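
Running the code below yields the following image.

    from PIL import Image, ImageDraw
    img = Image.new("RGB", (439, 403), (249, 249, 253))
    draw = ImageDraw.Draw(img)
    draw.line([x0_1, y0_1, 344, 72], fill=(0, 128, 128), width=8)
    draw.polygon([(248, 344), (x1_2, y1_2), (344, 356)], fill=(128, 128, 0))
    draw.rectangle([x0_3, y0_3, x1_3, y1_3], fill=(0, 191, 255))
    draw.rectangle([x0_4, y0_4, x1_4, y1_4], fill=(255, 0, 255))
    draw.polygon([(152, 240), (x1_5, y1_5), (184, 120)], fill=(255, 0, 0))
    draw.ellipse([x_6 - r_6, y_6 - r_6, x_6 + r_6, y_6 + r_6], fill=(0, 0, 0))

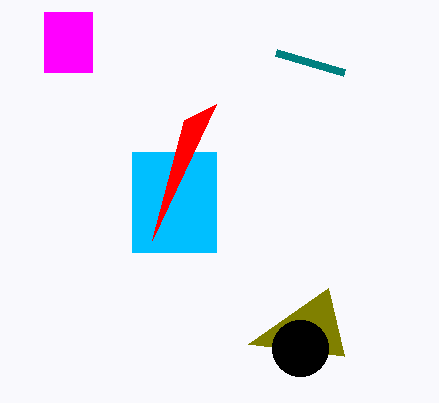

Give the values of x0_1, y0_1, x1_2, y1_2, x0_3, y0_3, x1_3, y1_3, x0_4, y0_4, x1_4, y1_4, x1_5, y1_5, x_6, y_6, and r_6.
x0_1 = 276
y0_1 = 52
x1_2 = 328
y1_2 = 288
x0_3 = 132
y0_3 = 152
x1_3 = 216
y1_3 = 252
x0_4 = 44
y0_4 = 12
x1_4 = 92
y1_4 = 72
x1_5 = 216
y1_5 = 104
x_6 = 300
y_6 = 348
r_6 = 28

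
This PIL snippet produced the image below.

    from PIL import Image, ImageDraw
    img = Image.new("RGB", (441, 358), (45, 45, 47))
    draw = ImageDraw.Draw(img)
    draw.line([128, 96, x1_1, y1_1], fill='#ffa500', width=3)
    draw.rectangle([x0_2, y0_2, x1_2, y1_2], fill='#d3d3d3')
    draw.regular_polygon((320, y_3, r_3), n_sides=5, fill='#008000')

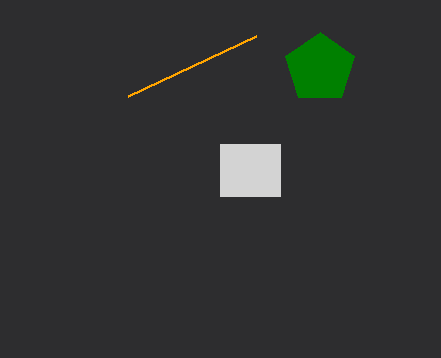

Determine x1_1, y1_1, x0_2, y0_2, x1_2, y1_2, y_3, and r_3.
x1_1 = 256
y1_1 = 36
x0_2 = 220
y0_2 = 144
x1_2 = 280
y1_2 = 196
y_3 = 68
r_3 = 36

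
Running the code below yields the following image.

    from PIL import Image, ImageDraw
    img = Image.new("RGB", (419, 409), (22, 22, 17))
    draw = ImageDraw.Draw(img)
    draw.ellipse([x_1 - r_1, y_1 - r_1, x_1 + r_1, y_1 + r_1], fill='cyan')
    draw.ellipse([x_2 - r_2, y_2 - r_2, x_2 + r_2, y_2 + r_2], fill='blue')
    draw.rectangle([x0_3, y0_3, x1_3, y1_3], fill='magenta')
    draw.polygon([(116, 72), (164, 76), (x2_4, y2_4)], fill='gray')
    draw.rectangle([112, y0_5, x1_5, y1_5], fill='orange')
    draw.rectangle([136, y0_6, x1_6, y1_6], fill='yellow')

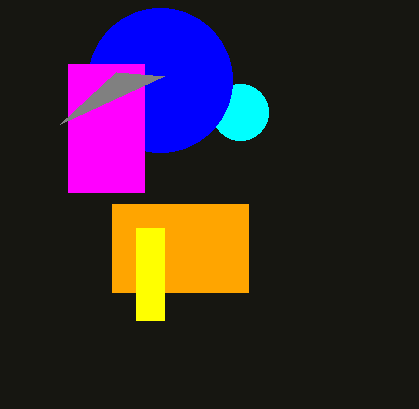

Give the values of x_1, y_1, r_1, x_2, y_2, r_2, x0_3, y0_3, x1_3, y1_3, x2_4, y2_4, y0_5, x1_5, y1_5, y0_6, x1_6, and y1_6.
x_1 = 240; y_1 = 112; r_1 = 28; x_2 = 160; y_2 = 80; r_2 = 72; x0_3 = 68; y0_3 = 64; x1_3 = 144; y1_3 = 192; x2_4 = 60; y2_4 = 124; y0_5 = 204; x1_5 = 248; y1_5 = 292; y0_6 = 228; x1_6 = 164; y1_6 = 320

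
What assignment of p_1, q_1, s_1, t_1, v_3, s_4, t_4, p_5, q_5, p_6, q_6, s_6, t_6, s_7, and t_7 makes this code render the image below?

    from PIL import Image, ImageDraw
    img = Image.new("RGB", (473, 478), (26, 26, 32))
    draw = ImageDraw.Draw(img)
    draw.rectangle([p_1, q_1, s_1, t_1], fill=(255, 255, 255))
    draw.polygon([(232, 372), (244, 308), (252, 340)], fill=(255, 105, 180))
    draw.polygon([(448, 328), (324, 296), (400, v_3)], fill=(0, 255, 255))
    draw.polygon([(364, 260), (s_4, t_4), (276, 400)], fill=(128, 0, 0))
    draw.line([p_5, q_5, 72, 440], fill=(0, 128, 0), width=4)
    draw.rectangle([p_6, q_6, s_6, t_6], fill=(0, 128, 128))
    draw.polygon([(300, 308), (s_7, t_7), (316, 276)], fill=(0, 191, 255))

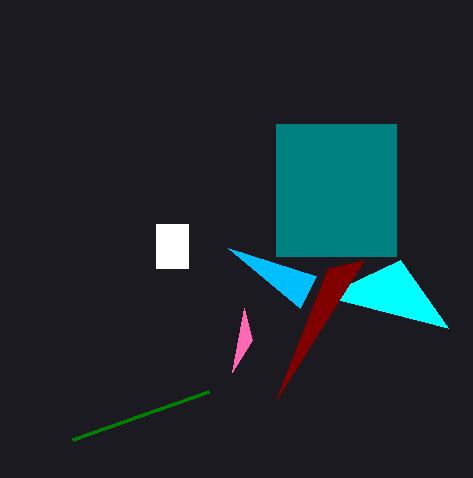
p_1 = 156; q_1 = 224; s_1 = 188; t_1 = 268; v_3 = 260; s_4 = 328; t_4 = 268; p_5 = 208; q_5 = 392; p_6 = 276; q_6 = 124; s_6 = 396; t_6 = 256; s_7 = 228; t_7 = 248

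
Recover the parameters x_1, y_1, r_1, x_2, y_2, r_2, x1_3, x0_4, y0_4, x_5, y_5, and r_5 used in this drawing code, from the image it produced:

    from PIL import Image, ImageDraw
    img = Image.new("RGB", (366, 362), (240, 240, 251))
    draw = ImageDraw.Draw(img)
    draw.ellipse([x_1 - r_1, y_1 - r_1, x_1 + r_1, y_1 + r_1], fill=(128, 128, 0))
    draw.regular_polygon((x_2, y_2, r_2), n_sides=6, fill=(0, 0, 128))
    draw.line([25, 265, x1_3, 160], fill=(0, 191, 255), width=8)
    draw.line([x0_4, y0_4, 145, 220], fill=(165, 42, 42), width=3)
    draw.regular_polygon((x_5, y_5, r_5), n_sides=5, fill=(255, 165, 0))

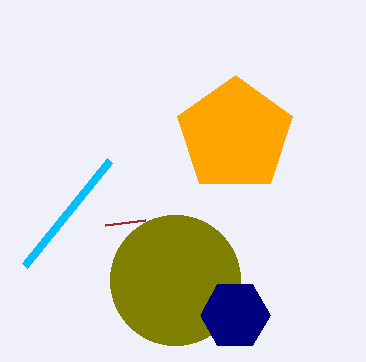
x_1 = 175; y_1 = 280; r_1 = 65; x_2 = 235; y_2 = 315; r_2 = 35; x1_3 = 110; x0_4 = 105; y0_4 = 225; x_5 = 235; y_5 = 135; r_5 = 60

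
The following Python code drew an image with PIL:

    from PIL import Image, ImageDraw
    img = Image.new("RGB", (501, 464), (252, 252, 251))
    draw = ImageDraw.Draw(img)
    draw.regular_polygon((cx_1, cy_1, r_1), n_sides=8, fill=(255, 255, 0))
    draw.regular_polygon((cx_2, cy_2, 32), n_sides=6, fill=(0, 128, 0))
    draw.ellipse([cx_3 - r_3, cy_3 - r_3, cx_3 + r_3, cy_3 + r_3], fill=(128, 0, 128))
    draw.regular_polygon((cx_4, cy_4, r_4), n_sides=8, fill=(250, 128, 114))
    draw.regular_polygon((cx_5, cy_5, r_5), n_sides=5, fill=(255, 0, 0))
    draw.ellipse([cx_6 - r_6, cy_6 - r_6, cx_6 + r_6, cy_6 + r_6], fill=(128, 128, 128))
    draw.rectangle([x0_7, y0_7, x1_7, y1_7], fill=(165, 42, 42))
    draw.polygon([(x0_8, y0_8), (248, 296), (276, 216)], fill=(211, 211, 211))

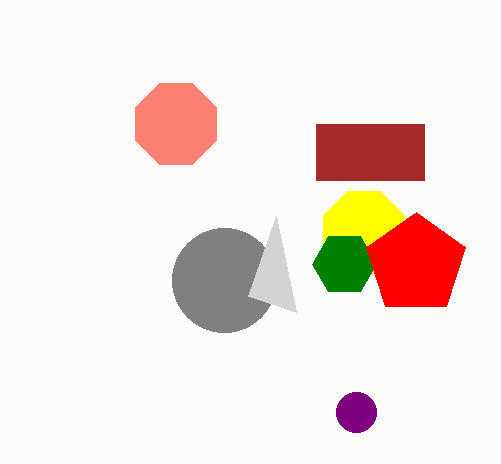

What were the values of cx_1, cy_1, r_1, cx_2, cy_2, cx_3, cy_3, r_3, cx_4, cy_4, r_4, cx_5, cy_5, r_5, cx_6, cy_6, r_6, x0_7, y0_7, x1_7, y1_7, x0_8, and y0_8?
cx_1 = 364
cy_1 = 232
r_1 = 44
cx_2 = 344
cy_2 = 264
cx_3 = 356
cy_3 = 412
r_3 = 20
cx_4 = 176
cy_4 = 124
r_4 = 44
cx_5 = 416
cy_5 = 264
r_5 = 52
cx_6 = 224
cy_6 = 280
r_6 = 52
x0_7 = 316
y0_7 = 124
x1_7 = 424
y1_7 = 180
x0_8 = 296
y0_8 = 312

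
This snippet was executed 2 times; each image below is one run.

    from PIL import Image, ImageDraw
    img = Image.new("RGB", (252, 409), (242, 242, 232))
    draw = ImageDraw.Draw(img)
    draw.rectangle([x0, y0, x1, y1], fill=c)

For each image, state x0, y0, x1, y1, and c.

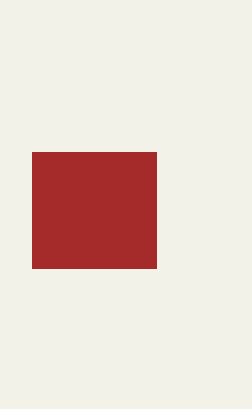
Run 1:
x0 = 32, y0 = 152, x1 = 156, y1 = 268, c = 'brown'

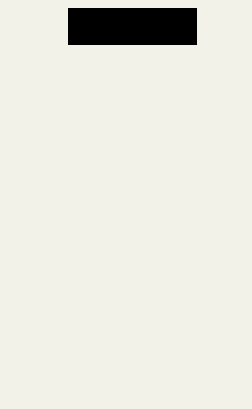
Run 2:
x0 = 68, y0 = 8, x1 = 196, y1 = 44, c = 'black'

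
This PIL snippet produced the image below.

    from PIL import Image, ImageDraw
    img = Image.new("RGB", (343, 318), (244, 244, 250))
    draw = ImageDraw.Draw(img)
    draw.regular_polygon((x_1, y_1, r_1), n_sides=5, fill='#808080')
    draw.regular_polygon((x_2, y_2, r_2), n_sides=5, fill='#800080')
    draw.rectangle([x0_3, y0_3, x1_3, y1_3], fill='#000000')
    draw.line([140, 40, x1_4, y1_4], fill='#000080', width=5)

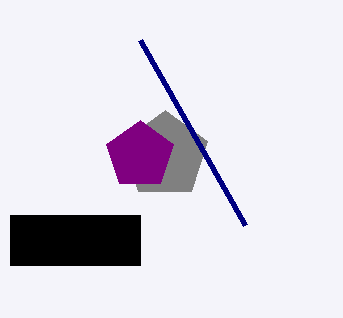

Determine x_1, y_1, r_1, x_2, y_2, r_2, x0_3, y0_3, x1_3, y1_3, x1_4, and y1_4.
x_1 = 165
y_1 = 155
r_1 = 45
x_2 = 140
y_2 = 155
r_2 = 35
x0_3 = 10
y0_3 = 215
x1_3 = 140
y1_3 = 265
x1_4 = 245
y1_4 = 225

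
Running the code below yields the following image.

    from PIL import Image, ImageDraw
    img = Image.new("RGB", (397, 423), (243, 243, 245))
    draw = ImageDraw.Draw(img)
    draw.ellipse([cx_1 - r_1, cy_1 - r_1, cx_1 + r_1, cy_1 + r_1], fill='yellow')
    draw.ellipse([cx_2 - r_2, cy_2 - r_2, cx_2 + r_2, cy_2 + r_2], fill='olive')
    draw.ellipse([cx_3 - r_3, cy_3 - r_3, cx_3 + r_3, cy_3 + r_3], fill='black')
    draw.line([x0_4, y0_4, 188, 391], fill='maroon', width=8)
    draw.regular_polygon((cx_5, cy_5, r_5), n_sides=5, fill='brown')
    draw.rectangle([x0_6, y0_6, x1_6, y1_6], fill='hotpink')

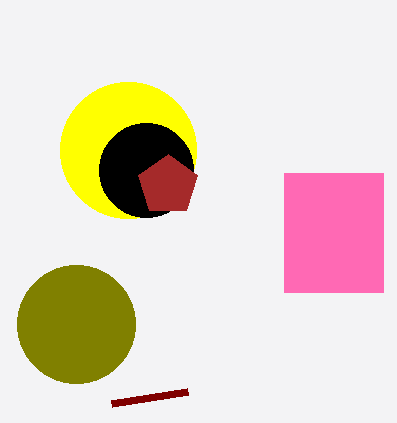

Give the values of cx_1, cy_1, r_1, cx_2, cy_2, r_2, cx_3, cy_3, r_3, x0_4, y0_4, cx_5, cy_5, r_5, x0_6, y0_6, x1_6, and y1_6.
cx_1 = 128, cy_1 = 150, r_1 = 68, cx_2 = 76, cy_2 = 324, r_2 = 59, cx_3 = 146, cy_3 = 170, r_3 = 47, x0_4 = 112, y0_4 = 403, cx_5 = 168, cy_5 = 185, r_5 = 31, x0_6 = 284, y0_6 = 173, x1_6 = 383, y1_6 = 292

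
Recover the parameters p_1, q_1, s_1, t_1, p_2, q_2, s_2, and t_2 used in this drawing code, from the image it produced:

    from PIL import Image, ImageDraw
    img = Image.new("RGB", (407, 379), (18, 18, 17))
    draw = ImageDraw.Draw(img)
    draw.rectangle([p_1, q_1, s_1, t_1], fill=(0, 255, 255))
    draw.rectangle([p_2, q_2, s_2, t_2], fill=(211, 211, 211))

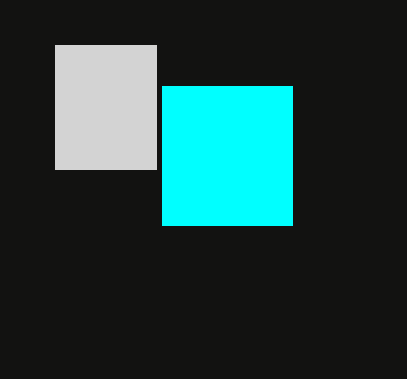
p_1 = 162
q_1 = 86
s_1 = 292
t_1 = 225
p_2 = 55
q_2 = 45
s_2 = 156
t_2 = 169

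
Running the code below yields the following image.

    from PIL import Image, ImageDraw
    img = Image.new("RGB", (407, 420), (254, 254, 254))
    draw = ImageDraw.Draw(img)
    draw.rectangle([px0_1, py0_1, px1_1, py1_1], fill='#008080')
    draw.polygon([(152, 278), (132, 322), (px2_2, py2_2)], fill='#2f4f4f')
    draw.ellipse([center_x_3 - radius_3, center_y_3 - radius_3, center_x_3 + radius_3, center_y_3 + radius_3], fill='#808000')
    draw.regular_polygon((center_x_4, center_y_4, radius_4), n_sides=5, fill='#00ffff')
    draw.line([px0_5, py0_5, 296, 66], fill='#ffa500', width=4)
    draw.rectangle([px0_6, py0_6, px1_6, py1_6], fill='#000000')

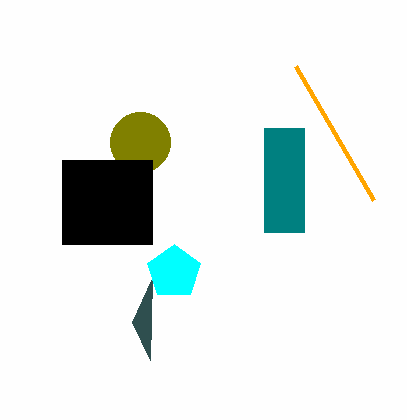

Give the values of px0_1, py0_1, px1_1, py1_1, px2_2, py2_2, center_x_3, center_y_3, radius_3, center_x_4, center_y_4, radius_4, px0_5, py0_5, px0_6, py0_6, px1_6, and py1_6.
px0_1 = 264
py0_1 = 128
px1_1 = 304
py1_1 = 232
px2_2 = 150
py2_2 = 360
center_x_3 = 140
center_y_3 = 142
radius_3 = 30
center_x_4 = 174
center_y_4 = 272
radius_4 = 28
px0_5 = 374
py0_5 = 200
px0_6 = 62
py0_6 = 160
px1_6 = 152
py1_6 = 244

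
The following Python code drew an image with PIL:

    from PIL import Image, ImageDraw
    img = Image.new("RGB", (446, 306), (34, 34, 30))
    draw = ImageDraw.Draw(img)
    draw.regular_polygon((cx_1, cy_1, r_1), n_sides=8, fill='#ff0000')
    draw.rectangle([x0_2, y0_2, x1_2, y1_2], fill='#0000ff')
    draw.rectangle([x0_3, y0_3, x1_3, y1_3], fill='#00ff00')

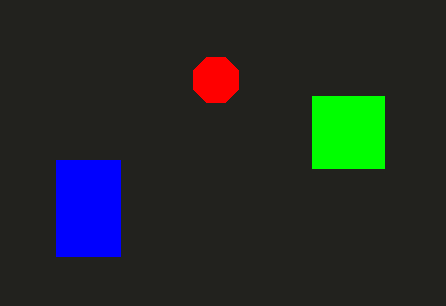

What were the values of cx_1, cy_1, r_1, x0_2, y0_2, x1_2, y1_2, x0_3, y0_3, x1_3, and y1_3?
cx_1 = 216; cy_1 = 80; r_1 = 24; x0_2 = 56; y0_2 = 160; x1_2 = 120; y1_2 = 256; x0_3 = 312; y0_3 = 96; x1_3 = 384; y1_3 = 168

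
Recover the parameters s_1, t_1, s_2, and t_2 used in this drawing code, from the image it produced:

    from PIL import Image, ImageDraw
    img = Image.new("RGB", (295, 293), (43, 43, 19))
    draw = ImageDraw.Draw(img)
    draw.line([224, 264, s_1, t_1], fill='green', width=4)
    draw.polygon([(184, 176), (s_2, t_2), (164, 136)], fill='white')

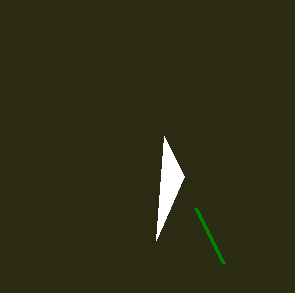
s_1 = 196, t_1 = 208, s_2 = 156, t_2 = 240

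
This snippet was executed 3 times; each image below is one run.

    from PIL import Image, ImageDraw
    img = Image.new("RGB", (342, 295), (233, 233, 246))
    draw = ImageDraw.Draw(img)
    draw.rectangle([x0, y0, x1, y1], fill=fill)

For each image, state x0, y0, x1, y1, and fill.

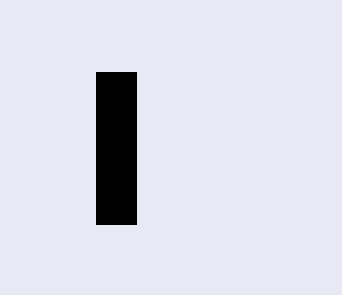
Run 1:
x0 = 96; y0 = 72; x1 = 136; y1 = 224; fill = 'black'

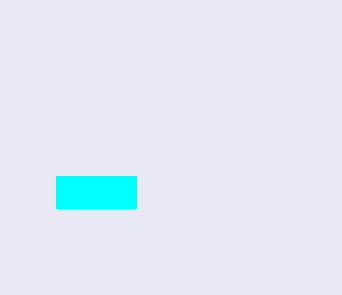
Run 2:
x0 = 56, y0 = 176, x1 = 136, y1 = 208, fill = 'cyan'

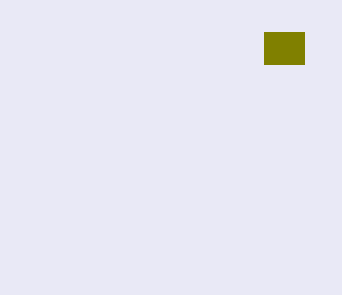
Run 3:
x0 = 264, y0 = 32, x1 = 304, y1 = 64, fill = 'olive'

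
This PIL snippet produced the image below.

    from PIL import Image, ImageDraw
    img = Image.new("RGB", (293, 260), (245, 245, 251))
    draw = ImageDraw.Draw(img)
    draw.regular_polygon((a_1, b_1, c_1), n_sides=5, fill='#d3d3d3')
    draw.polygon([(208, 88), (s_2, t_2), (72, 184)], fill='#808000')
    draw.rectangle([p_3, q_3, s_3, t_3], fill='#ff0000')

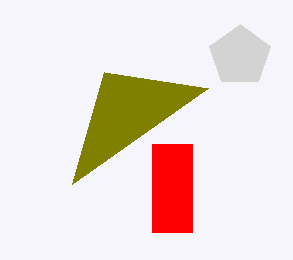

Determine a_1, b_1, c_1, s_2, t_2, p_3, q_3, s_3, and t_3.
a_1 = 240; b_1 = 56; c_1 = 32; s_2 = 104; t_2 = 72; p_3 = 152; q_3 = 144; s_3 = 192; t_3 = 232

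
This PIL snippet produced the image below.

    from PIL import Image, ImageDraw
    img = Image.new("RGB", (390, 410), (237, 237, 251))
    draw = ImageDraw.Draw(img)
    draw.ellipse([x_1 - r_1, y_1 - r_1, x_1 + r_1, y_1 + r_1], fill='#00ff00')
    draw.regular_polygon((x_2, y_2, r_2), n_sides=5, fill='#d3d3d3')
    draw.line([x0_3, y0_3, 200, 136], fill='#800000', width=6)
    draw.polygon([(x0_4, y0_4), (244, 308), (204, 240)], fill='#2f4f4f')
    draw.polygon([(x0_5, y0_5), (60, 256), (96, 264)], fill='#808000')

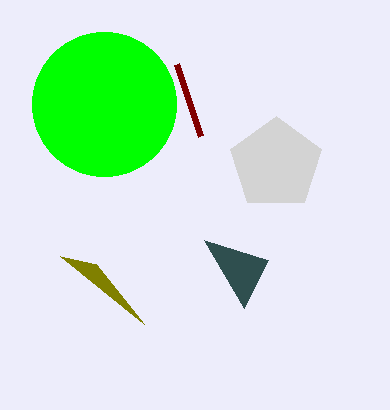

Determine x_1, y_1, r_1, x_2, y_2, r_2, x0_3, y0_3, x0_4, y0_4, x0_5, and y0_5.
x_1 = 104
y_1 = 104
r_1 = 72
x_2 = 276
y_2 = 164
r_2 = 48
x0_3 = 176
y0_3 = 64
x0_4 = 268
y0_4 = 260
x0_5 = 144
y0_5 = 324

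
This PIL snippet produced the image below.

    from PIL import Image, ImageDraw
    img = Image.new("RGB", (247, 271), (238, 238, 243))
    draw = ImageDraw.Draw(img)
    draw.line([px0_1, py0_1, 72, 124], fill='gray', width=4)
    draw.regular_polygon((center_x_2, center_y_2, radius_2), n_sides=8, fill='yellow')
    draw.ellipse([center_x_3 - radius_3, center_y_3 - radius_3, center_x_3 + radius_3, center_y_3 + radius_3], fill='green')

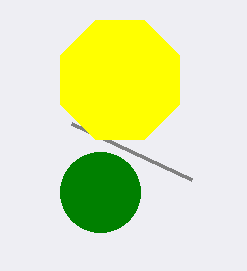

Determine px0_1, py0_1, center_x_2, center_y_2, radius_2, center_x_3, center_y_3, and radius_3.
px0_1 = 192
py0_1 = 180
center_x_2 = 120
center_y_2 = 80
radius_2 = 64
center_x_3 = 100
center_y_3 = 192
radius_3 = 40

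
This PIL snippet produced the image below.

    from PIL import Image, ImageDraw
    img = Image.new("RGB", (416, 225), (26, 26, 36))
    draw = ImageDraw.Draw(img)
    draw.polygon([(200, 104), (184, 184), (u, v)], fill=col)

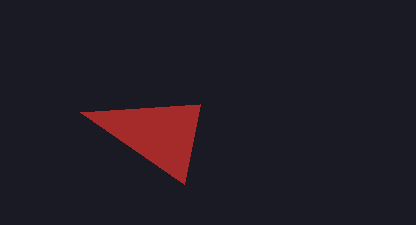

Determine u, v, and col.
u = 80; v = 112; col = 'brown'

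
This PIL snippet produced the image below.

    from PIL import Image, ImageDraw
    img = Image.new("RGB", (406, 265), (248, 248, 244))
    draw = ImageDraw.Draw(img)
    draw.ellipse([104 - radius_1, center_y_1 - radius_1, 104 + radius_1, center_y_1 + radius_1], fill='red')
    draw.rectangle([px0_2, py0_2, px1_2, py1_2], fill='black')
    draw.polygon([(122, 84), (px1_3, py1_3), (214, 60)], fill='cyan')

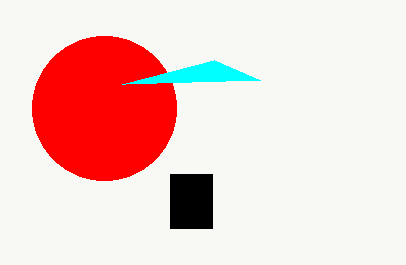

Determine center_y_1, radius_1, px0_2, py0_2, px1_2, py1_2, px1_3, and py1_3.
center_y_1 = 108, radius_1 = 72, px0_2 = 170, py0_2 = 174, px1_2 = 212, py1_2 = 228, px1_3 = 260, py1_3 = 80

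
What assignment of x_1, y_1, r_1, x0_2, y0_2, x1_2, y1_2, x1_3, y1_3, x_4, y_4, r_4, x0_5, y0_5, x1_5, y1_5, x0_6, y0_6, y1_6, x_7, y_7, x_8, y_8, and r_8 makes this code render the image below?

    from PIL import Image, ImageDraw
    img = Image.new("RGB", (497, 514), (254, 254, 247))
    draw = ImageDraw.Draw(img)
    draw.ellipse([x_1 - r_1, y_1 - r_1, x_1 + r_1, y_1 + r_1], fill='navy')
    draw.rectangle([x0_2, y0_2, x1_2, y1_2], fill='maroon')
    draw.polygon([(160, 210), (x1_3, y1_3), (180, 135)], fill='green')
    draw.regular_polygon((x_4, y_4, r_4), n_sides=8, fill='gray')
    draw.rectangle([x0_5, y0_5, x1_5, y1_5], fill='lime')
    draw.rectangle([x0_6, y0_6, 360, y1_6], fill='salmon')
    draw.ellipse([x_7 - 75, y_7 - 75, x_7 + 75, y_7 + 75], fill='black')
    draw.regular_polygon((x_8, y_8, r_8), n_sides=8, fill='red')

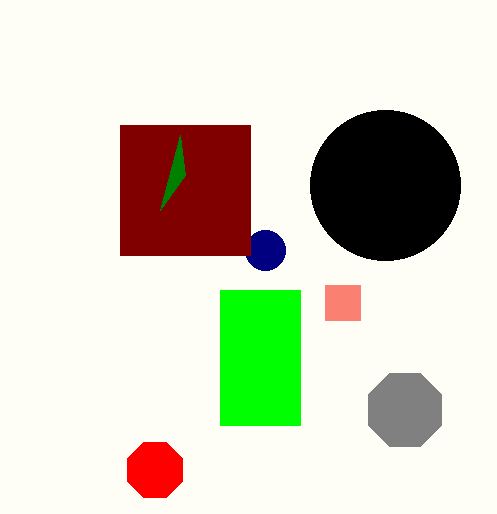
x_1 = 265, y_1 = 250, r_1 = 20, x0_2 = 120, y0_2 = 125, x1_2 = 250, y1_2 = 255, x1_3 = 185, y1_3 = 175, x_4 = 405, y_4 = 410, r_4 = 40, x0_5 = 220, y0_5 = 290, x1_5 = 300, y1_5 = 425, x0_6 = 325, y0_6 = 285, y1_6 = 320, x_7 = 385, y_7 = 185, x_8 = 155, y_8 = 470, r_8 = 30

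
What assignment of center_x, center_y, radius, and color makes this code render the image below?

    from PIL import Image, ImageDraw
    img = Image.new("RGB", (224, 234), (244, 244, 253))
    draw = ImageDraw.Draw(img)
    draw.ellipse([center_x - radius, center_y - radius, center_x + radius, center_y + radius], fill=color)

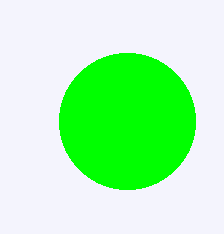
center_x = 127
center_y = 121
radius = 68
color = 'lime'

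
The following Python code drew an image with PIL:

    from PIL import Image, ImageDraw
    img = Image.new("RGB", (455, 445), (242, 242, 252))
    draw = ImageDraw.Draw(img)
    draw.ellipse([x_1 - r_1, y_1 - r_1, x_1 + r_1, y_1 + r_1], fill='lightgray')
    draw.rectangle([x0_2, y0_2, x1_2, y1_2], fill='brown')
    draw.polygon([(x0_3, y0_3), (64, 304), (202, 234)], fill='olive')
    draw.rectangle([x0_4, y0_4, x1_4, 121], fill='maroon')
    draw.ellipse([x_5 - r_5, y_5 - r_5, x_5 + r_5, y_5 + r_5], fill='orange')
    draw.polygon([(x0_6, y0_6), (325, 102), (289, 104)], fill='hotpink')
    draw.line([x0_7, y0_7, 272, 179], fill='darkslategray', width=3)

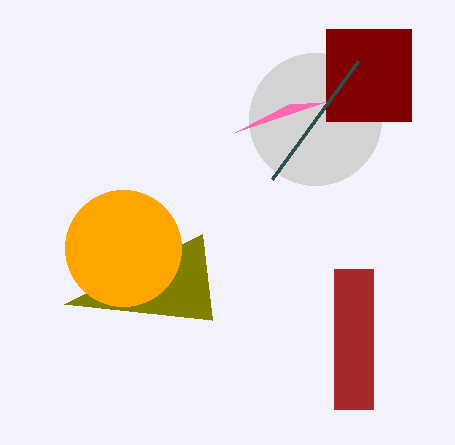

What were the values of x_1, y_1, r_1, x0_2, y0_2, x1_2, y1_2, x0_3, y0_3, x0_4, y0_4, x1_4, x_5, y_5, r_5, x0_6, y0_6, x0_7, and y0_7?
x_1 = 315
y_1 = 119
r_1 = 66
x0_2 = 334
y0_2 = 269
x1_2 = 373
y1_2 = 409
x0_3 = 212
y0_3 = 320
x0_4 = 326
y0_4 = 29
x1_4 = 411
x_5 = 123
y_5 = 248
r_5 = 58
x0_6 = 235
y0_6 = 132
x0_7 = 358
y0_7 = 61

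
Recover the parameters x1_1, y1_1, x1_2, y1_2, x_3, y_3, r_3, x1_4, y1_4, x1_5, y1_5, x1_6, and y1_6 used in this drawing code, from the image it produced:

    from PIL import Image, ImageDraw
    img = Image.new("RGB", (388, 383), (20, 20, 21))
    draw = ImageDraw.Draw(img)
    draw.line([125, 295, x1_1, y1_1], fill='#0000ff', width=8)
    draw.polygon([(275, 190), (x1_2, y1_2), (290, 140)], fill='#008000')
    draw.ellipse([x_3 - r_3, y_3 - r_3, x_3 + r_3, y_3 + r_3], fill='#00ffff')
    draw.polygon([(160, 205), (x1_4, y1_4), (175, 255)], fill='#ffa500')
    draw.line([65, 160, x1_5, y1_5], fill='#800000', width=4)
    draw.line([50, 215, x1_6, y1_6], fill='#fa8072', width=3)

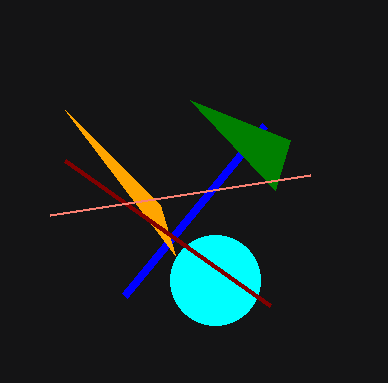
x1_1 = 265; y1_1 = 125; x1_2 = 190; y1_2 = 100; x_3 = 215; y_3 = 280; r_3 = 45; x1_4 = 65; y1_4 = 110; x1_5 = 270; y1_5 = 305; x1_6 = 310; y1_6 = 175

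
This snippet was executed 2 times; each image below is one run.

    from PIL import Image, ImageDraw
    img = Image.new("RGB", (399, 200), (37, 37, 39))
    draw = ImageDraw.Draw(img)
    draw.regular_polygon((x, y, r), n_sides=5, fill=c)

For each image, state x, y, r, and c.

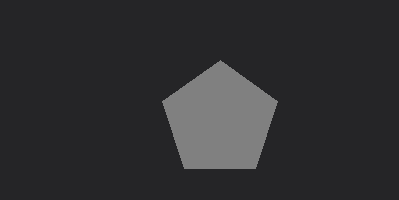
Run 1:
x = 220; y = 120; r = 60; c = 'gray'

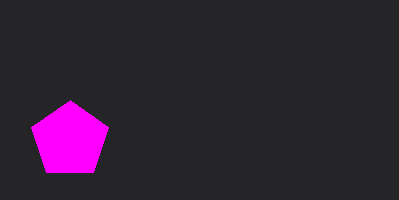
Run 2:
x = 70, y = 140, r = 40, c = 'magenta'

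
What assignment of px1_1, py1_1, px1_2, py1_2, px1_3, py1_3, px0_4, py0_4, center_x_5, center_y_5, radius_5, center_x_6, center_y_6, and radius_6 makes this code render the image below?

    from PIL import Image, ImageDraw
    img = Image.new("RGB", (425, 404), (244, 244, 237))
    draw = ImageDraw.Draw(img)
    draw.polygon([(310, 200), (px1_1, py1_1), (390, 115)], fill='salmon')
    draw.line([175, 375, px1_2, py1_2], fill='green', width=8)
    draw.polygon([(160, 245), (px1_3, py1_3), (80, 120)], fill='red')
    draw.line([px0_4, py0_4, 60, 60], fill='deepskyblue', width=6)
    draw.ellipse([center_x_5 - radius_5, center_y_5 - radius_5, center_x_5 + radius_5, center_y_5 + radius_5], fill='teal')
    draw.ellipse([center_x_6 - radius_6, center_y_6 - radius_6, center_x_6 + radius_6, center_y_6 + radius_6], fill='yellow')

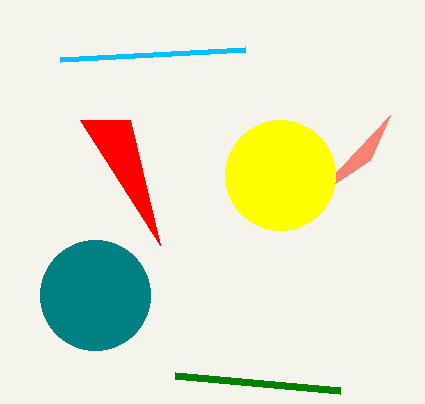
px1_1 = 370
py1_1 = 160
px1_2 = 340
py1_2 = 390
px1_3 = 130
py1_3 = 120
px0_4 = 245
py0_4 = 50
center_x_5 = 95
center_y_5 = 295
radius_5 = 55
center_x_6 = 280
center_y_6 = 175
radius_6 = 55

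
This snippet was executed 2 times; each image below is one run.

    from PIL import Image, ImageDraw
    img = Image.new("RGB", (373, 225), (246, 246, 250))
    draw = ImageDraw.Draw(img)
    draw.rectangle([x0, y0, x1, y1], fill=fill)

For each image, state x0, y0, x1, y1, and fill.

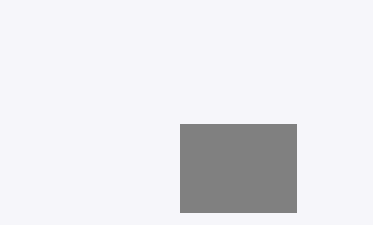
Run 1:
x0 = 180; y0 = 124; x1 = 296; y1 = 212; fill = 'gray'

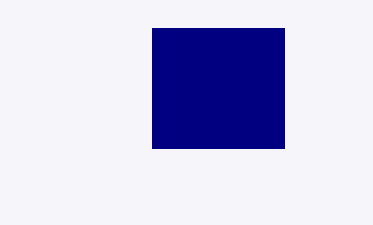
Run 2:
x0 = 152; y0 = 28; x1 = 284; y1 = 148; fill = 'navy'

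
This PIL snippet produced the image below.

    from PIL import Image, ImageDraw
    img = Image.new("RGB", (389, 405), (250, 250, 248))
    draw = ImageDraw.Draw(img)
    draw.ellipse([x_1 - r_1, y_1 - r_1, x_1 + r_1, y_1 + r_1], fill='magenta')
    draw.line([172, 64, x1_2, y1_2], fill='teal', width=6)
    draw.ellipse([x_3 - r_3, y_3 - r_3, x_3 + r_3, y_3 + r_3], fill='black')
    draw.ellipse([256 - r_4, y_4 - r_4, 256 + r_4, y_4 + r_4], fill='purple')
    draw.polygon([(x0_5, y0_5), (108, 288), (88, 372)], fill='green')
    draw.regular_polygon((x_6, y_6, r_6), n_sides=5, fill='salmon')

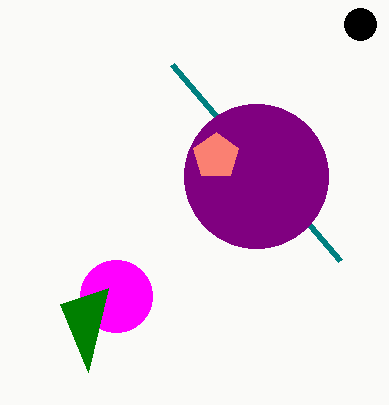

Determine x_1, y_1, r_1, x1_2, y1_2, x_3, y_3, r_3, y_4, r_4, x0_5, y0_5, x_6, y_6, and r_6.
x_1 = 116, y_1 = 296, r_1 = 36, x1_2 = 340, y1_2 = 260, x_3 = 360, y_3 = 24, r_3 = 16, y_4 = 176, r_4 = 72, x0_5 = 60, y0_5 = 304, x_6 = 216, y_6 = 156, r_6 = 24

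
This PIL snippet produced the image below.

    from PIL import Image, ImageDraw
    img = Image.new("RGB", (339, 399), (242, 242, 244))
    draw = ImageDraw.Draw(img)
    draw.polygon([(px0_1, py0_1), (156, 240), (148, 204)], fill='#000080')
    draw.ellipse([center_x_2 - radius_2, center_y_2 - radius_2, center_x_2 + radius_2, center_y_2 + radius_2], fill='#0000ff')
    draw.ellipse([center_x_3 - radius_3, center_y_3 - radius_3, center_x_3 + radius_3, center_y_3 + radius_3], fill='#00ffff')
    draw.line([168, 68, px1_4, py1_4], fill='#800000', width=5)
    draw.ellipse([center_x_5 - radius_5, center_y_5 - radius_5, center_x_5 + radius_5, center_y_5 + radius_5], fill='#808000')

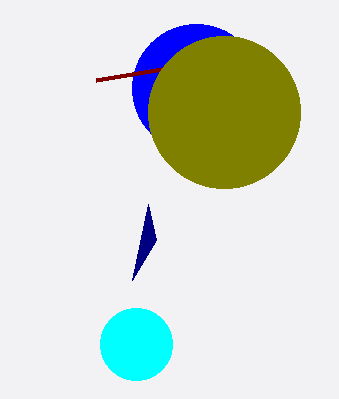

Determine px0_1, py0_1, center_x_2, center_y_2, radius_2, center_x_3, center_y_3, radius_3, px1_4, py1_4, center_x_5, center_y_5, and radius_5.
px0_1 = 132; py0_1 = 280; center_x_2 = 196; center_y_2 = 88; radius_2 = 64; center_x_3 = 136; center_y_3 = 344; radius_3 = 36; px1_4 = 96; py1_4 = 80; center_x_5 = 224; center_y_5 = 112; radius_5 = 76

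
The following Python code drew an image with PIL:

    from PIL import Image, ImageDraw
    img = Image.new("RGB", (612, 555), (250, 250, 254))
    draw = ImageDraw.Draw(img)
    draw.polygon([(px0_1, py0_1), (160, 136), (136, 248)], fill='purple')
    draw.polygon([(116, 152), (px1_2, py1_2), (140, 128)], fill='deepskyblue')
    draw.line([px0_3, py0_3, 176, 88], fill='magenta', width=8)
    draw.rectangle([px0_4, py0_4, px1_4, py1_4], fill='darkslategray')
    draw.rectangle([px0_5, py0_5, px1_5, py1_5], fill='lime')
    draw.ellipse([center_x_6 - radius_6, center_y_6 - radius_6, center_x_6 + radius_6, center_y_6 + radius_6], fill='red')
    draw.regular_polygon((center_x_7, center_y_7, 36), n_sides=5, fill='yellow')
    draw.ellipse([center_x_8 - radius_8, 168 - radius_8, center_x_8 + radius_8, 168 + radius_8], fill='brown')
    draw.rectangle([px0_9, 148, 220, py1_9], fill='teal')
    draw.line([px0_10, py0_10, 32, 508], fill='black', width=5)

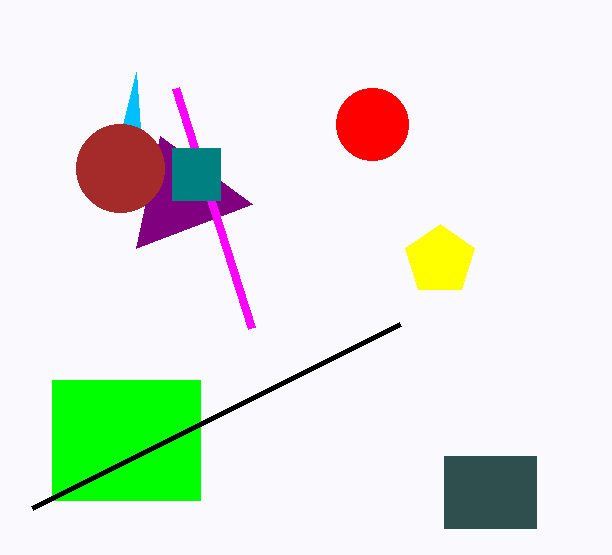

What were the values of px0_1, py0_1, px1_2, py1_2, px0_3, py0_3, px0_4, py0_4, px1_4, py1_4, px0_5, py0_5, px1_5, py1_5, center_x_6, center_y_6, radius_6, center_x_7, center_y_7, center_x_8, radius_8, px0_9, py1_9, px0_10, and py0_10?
px0_1 = 252
py0_1 = 204
px1_2 = 136
py1_2 = 72
px0_3 = 252
py0_3 = 328
px0_4 = 444
py0_4 = 456
px1_4 = 536
py1_4 = 528
px0_5 = 52
py0_5 = 380
px1_5 = 200
py1_5 = 500
center_x_6 = 372
center_y_6 = 124
radius_6 = 36
center_x_7 = 440
center_y_7 = 260
center_x_8 = 120
radius_8 = 44
px0_9 = 172
py1_9 = 200
px0_10 = 400
py0_10 = 324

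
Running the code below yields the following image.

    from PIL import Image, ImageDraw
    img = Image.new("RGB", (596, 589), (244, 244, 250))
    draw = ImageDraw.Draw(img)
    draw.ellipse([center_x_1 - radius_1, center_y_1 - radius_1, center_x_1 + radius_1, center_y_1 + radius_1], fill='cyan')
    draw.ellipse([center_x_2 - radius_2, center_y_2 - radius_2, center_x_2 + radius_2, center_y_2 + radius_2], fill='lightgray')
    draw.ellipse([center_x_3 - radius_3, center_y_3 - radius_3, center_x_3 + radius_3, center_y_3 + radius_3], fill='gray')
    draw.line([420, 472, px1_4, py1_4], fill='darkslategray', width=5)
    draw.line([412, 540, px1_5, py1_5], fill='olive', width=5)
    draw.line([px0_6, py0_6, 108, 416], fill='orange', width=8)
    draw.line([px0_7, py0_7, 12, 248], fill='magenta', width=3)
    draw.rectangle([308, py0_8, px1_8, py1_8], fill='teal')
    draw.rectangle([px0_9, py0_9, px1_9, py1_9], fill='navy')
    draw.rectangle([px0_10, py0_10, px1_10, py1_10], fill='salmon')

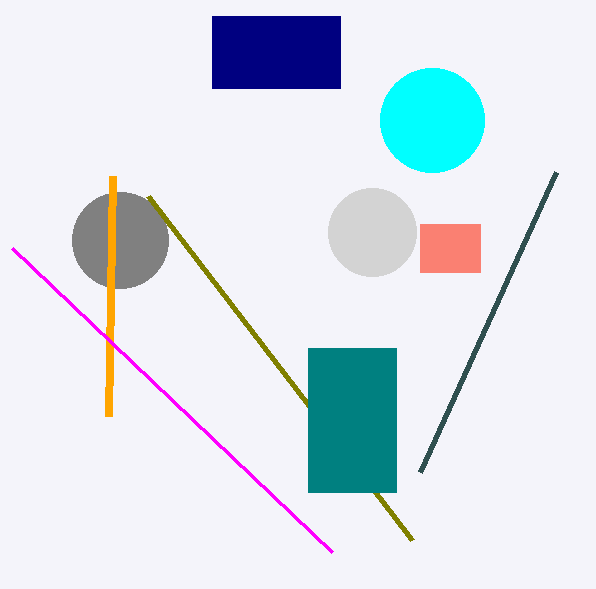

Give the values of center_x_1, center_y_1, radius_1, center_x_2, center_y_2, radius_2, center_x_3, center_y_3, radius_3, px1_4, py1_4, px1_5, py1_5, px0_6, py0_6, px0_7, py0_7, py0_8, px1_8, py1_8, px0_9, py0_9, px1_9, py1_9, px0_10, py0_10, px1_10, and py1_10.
center_x_1 = 432; center_y_1 = 120; radius_1 = 52; center_x_2 = 372; center_y_2 = 232; radius_2 = 44; center_x_3 = 120; center_y_3 = 240; radius_3 = 48; px1_4 = 556; py1_4 = 172; px1_5 = 148; py1_5 = 196; px0_6 = 112; py0_6 = 176; px0_7 = 332; py0_7 = 552; py0_8 = 348; px1_8 = 396; py1_8 = 492; px0_9 = 212; py0_9 = 16; px1_9 = 340; py1_9 = 88; px0_10 = 420; py0_10 = 224; px1_10 = 480; py1_10 = 272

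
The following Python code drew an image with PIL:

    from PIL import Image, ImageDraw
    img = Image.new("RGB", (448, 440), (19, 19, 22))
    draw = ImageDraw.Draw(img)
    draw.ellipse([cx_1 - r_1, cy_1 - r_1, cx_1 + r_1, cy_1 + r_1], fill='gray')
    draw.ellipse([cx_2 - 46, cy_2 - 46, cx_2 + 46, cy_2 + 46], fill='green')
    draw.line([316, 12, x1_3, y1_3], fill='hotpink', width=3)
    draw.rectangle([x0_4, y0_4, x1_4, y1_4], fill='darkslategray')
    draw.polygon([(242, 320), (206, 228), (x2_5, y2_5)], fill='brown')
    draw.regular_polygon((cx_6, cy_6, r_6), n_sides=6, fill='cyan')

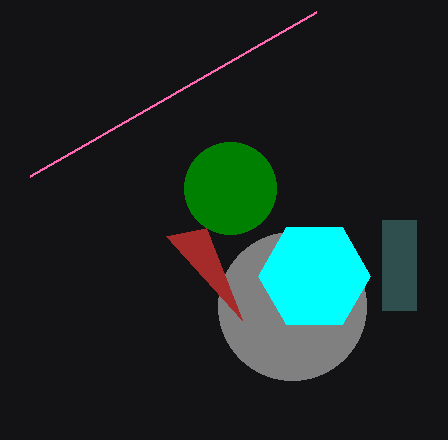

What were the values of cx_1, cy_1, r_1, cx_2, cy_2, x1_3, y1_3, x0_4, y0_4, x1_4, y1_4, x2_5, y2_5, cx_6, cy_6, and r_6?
cx_1 = 292, cy_1 = 306, r_1 = 74, cx_2 = 230, cy_2 = 188, x1_3 = 30, y1_3 = 176, x0_4 = 382, y0_4 = 220, x1_4 = 416, y1_4 = 310, x2_5 = 166, y2_5 = 236, cx_6 = 314, cy_6 = 276, r_6 = 56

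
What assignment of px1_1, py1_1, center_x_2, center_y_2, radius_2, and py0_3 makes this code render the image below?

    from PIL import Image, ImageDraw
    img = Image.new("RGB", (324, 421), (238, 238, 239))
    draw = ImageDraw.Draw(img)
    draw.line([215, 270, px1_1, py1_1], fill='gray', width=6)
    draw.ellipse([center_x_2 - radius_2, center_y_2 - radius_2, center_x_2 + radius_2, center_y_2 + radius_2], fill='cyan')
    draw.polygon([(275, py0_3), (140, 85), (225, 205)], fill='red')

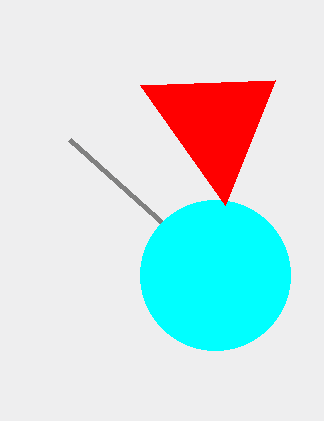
px1_1 = 70, py1_1 = 140, center_x_2 = 215, center_y_2 = 275, radius_2 = 75, py0_3 = 80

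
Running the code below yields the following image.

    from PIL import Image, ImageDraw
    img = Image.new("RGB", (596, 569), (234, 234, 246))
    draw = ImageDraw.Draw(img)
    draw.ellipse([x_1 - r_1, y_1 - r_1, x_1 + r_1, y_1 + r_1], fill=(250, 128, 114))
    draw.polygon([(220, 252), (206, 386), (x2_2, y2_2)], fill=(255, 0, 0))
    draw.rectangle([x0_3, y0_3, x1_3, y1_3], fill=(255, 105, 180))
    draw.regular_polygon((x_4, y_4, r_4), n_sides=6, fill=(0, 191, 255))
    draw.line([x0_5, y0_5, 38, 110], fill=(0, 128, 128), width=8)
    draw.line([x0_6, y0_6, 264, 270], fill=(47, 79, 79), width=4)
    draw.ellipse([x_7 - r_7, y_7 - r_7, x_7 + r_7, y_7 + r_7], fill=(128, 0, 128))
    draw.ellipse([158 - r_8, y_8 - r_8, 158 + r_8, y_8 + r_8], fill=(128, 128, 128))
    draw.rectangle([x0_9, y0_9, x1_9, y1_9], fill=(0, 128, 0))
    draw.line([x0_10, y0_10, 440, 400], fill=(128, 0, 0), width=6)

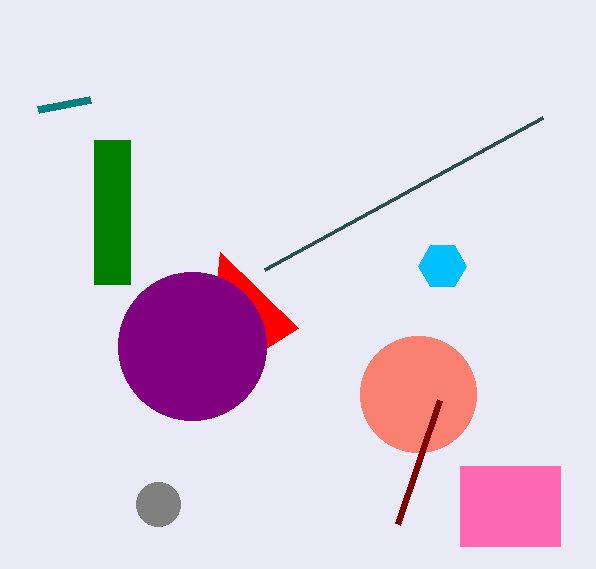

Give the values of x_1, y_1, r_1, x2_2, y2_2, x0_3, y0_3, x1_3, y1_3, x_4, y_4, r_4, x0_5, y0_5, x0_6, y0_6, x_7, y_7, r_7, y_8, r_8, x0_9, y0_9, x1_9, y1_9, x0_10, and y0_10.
x_1 = 418; y_1 = 394; r_1 = 58; x2_2 = 298; y2_2 = 328; x0_3 = 460; y0_3 = 466; x1_3 = 560; y1_3 = 546; x_4 = 442; y_4 = 266; r_4 = 24; x0_5 = 90; y0_5 = 100; x0_6 = 542; y0_6 = 118; x_7 = 192; y_7 = 346; r_7 = 74; y_8 = 504; r_8 = 22; x0_9 = 94; y0_9 = 140; x1_9 = 130; y1_9 = 284; x0_10 = 398; y0_10 = 524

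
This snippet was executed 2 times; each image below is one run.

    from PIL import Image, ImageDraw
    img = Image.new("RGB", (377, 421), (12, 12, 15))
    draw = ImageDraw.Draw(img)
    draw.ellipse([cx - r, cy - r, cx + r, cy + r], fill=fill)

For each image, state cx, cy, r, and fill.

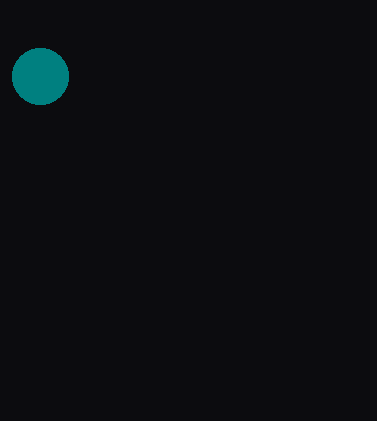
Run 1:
cx = 40, cy = 76, r = 28, fill = 'teal'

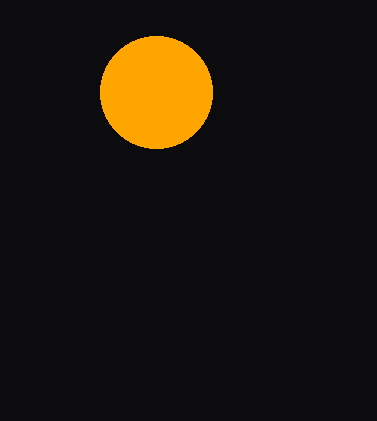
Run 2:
cx = 156
cy = 92
r = 56
fill = 'orange'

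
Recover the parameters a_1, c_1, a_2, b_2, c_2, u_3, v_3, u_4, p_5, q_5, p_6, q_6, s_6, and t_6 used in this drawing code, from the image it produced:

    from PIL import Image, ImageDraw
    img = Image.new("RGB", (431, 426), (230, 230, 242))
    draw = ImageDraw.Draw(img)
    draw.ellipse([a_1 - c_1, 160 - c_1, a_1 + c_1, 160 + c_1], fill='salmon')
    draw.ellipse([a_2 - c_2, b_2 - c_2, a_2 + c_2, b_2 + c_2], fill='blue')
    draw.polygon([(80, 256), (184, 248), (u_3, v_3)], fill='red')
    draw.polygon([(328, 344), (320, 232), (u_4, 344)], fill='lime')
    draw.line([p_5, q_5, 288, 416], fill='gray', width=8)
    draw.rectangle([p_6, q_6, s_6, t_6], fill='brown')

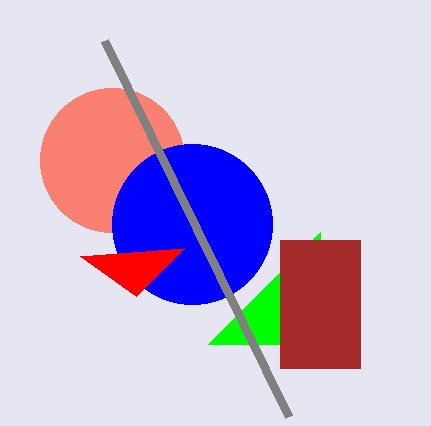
a_1 = 112
c_1 = 72
a_2 = 192
b_2 = 224
c_2 = 80
u_3 = 136
v_3 = 296
u_4 = 208
p_5 = 104
q_5 = 40
p_6 = 280
q_6 = 240
s_6 = 360
t_6 = 368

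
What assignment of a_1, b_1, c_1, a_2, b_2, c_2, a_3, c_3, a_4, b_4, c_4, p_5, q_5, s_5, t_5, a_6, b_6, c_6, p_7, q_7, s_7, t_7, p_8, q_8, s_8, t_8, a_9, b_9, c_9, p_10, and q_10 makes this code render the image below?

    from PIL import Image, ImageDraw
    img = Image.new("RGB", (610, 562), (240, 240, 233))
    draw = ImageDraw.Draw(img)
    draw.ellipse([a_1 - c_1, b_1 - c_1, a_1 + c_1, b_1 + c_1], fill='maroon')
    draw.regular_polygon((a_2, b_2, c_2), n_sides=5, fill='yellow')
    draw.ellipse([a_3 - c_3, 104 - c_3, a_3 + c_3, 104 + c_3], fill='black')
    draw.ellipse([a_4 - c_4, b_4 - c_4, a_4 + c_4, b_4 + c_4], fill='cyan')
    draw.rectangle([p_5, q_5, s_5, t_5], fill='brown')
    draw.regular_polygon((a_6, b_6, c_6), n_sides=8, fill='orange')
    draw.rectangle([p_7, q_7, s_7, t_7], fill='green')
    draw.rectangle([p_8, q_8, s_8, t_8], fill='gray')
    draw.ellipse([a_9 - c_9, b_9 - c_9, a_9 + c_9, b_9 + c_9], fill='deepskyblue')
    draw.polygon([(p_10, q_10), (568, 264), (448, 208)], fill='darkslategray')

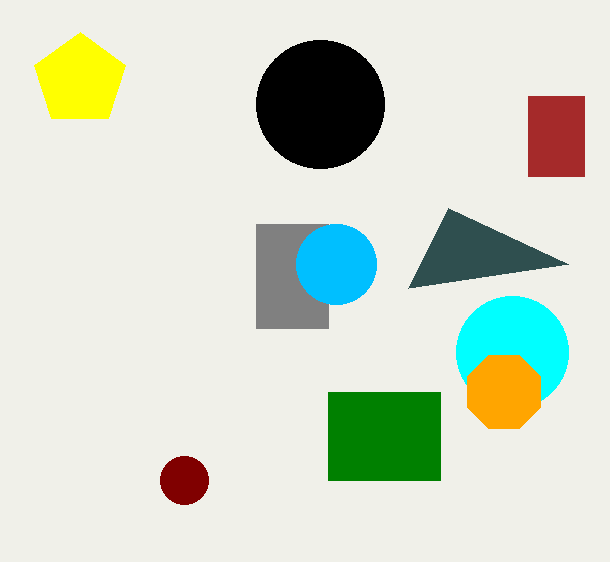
a_1 = 184; b_1 = 480; c_1 = 24; a_2 = 80; b_2 = 80; c_2 = 48; a_3 = 320; c_3 = 64; a_4 = 512; b_4 = 352; c_4 = 56; p_5 = 528; q_5 = 96; s_5 = 584; t_5 = 176; a_6 = 504; b_6 = 392; c_6 = 40; p_7 = 328; q_7 = 392; s_7 = 440; t_7 = 480; p_8 = 256; q_8 = 224; s_8 = 328; t_8 = 328; a_9 = 336; b_9 = 264; c_9 = 40; p_10 = 408; q_10 = 288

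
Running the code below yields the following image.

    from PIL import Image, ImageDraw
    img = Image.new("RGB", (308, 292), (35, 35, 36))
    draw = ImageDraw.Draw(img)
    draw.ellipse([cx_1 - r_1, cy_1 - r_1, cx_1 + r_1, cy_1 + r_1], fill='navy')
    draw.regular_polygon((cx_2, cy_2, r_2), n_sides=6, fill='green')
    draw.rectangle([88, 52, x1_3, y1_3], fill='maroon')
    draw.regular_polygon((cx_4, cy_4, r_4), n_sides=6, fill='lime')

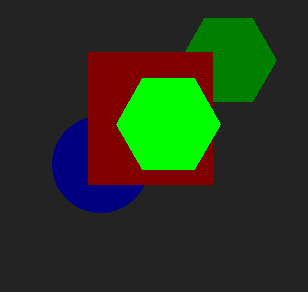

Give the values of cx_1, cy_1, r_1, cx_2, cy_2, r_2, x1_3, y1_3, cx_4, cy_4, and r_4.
cx_1 = 100; cy_1 = 164; r_1 = 48; cx_2 = 228; cy_2 = 60; r_2 = 48; x1_3 = 212; y1_3 = 184; cx_4 = 168; cy_4 = 124; r_4 = 52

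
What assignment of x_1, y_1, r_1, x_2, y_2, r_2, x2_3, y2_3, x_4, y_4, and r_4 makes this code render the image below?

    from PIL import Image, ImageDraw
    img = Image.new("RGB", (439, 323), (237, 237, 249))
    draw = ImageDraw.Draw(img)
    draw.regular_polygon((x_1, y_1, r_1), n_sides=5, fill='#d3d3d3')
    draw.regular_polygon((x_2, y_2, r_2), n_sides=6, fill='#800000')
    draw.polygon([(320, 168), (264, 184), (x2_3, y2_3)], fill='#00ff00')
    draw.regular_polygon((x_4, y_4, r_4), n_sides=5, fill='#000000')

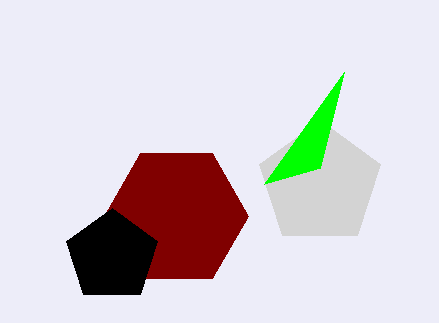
x_1 = 320
y_1 = 184
r_1 = 64
x_2 = 176
y_2 = 216
r_2 = 72
x2_3 = 344
y2_3 = 72
x_4 = 112
y_4 = 256
r_4 = 48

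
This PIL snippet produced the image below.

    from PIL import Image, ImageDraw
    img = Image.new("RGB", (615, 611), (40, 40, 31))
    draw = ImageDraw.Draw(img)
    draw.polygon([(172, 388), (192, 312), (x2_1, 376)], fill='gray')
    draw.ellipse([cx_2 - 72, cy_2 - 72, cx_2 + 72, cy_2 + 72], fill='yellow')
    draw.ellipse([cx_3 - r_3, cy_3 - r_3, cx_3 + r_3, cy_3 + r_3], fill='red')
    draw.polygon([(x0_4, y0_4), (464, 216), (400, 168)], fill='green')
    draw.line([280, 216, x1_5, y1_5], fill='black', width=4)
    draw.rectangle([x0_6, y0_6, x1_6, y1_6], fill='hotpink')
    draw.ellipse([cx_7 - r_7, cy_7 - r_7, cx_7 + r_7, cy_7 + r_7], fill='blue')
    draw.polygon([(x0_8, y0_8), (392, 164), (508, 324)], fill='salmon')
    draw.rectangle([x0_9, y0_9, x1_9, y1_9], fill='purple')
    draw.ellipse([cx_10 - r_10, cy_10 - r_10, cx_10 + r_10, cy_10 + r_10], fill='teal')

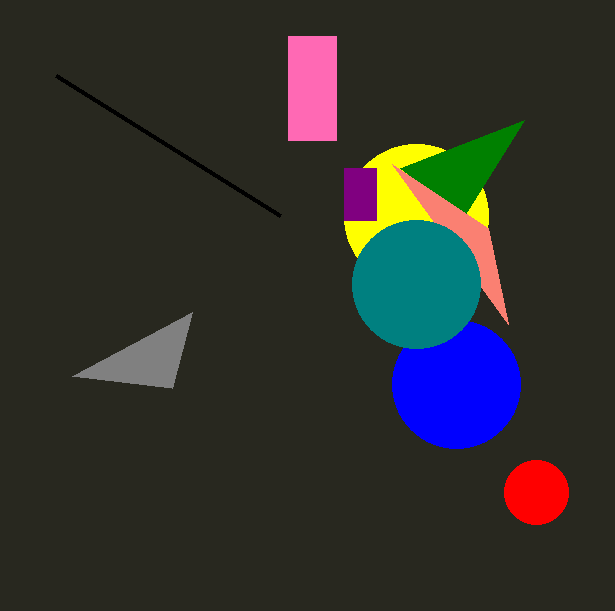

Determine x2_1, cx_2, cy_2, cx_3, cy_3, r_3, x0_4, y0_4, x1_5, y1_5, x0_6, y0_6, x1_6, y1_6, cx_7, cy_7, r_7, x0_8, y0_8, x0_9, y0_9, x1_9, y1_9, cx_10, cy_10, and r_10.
x2_1 = 72, cx_2 = 416, cy_2 = 216, cx_3 = 536, cy_3 = 492, r_3 = 32, x0_4 = 524, y0_4 = 120, x1_5 = 56, y1_5 = 76, x0_6 = 288, y0_6 = 36, x1_6 = 336, y1_6 = 140, cx_7 = 456, cy_7 = 384, r_7 = 64, x0_8 = 488, y0_8 = 228, x0_9 = 344, y0_9 = 168, x1_9 = 376, y1_9 = 220, cx_10 = 416, cy_10 = 284, r_10 = 64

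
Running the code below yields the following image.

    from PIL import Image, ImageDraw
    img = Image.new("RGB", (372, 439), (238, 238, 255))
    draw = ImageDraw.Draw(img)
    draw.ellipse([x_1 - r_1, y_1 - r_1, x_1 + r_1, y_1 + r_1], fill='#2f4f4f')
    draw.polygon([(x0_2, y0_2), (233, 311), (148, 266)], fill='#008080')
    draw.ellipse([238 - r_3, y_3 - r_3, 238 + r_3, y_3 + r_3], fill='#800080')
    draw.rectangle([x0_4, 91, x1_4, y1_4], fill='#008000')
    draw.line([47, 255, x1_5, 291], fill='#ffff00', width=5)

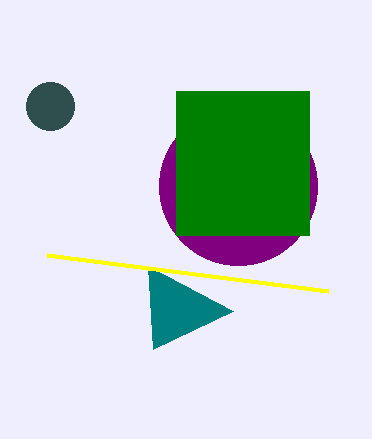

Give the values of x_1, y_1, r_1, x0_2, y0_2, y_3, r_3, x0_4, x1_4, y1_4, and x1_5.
x_1 = 50, y_1 = 106, r_1 = 24, x0_2 = 153, y0_2 = 349, y_3 = 186, r_3 = 79, x0_4 = 176, x1_4 = 309, y1_4 = 235, x1_5 = 328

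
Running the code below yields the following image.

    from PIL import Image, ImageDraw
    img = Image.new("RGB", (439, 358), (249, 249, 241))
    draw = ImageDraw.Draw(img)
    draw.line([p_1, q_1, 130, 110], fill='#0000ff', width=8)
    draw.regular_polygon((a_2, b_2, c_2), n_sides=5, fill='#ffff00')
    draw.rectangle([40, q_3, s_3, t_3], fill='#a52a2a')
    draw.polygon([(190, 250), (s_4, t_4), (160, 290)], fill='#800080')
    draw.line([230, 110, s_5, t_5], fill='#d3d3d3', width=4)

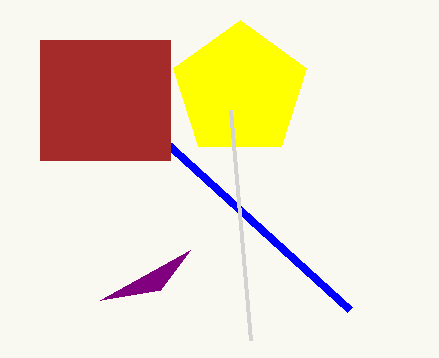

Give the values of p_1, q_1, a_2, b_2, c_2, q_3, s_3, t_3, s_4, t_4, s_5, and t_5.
p_1 = 350
q_1 = 310
a_2 = 240
b_2 = 90
c_2 = 70
q_3 = 40
s_3 = 170
t_3 = 160
s_4 = 100
t_4 = 300
s_5 = 250
t_5 = 340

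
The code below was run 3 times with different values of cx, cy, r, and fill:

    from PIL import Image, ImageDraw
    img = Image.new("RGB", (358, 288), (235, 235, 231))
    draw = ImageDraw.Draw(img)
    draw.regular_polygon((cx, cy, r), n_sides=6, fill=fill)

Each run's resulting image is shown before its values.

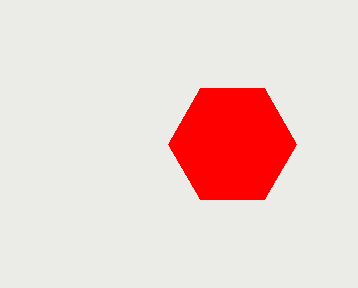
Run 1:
cx = 232
cy = 144
r = 64
fill = 'red'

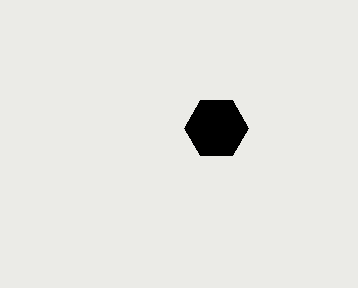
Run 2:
cx = 216
cy = 128
r = 32
fill = 'black'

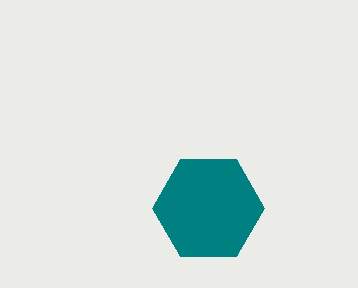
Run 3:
cx = 208
cy = 208
r = 56
fill = 'teal'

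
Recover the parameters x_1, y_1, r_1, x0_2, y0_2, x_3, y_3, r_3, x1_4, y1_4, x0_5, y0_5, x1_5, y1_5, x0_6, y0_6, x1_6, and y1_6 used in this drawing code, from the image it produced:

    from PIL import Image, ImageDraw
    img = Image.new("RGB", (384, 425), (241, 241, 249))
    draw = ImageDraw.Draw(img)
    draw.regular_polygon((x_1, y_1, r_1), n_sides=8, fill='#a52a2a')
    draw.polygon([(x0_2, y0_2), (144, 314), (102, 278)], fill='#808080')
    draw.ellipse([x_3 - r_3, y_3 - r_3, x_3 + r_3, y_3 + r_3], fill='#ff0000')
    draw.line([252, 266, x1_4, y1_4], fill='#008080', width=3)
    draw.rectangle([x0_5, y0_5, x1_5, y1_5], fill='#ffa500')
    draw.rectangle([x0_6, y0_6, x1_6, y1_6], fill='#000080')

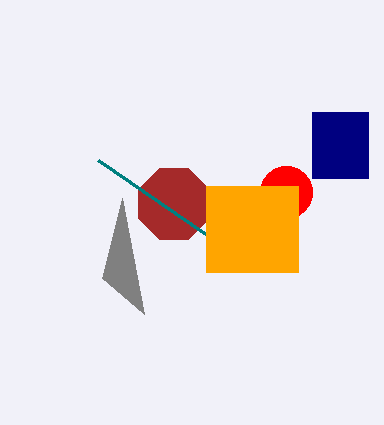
x_1 = 174
y_1 = 204
r_1 = 38
x0_2 = 122
y0_2 = 198
x_3 = 286
y_3 = 192
r_3 = 26
x1_4 = 98
y1_4 = 160
x0_5 = 206
y0_5 = 186
x1_5 = 298
y1_5 = 272
x0_6 = 312
y0_6 = 112
x1_6 = 368
y1_6 = 178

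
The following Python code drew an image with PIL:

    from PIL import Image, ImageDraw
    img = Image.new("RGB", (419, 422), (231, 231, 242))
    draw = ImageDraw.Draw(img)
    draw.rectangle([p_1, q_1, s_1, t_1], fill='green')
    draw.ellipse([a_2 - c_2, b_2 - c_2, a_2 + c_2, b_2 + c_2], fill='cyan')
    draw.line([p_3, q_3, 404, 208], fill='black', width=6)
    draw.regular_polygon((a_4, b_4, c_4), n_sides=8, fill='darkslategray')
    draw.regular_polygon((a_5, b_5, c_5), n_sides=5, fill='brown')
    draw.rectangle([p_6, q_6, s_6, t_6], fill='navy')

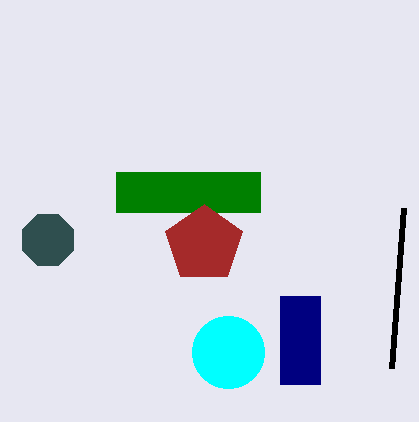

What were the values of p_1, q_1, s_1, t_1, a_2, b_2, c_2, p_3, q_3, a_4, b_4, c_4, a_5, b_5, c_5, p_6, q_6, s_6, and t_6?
p_1 = 116
q_1 = 172
s_1 = 260
t_1 = 212
a_2 = 228
b_2 = 352
c_2 = 36
p_3 = 392
q_3 = 368
a_4 = 48
b_4 = 240
c_4 = 28
a_5 = 204
b_5 = 244
c_5 = 40
p_6 = 280
q_6 = 296
s_6 = 320
t_6 = 384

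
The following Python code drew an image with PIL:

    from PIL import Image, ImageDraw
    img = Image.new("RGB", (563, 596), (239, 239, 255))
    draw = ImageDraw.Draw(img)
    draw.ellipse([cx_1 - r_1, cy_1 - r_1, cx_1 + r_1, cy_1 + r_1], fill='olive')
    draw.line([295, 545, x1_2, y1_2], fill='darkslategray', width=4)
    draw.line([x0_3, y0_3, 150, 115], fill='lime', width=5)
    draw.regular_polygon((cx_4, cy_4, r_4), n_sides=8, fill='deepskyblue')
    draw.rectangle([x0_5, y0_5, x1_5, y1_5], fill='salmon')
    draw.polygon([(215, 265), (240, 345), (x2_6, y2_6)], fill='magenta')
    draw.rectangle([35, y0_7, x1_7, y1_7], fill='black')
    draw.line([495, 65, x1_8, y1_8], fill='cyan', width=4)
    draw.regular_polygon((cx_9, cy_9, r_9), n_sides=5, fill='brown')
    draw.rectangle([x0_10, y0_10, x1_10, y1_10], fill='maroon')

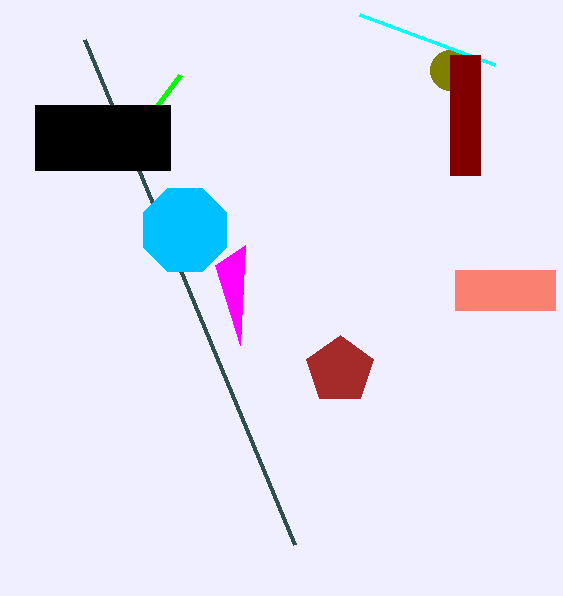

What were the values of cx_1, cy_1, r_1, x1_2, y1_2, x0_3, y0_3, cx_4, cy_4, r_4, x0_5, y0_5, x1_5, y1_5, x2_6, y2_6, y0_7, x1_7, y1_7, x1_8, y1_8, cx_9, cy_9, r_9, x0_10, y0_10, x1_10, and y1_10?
cx_1 = 450
cy_1 = 70
r_1 = 20
x1_2 = 85
y1_2 = 40
x0_3 = 180
y0_3 = 75
cx_4 = 185
cy_4 = 230
r_4 = 45
x0_5 = 455
y0_5 = 270
x1_5 = 555
y1_5 = 310
x2_6 = 245
y2_6 = 245
y0_7 = 105
x1_7 = 170
y1_7 = 170
x1_8 = 360
y1_8 = 15
cx_9 = 340
cy_9 = 370
r_9 = 35
x0_10 = 450
y0_10 = 55
x1_10 = 480
y1_10 = 175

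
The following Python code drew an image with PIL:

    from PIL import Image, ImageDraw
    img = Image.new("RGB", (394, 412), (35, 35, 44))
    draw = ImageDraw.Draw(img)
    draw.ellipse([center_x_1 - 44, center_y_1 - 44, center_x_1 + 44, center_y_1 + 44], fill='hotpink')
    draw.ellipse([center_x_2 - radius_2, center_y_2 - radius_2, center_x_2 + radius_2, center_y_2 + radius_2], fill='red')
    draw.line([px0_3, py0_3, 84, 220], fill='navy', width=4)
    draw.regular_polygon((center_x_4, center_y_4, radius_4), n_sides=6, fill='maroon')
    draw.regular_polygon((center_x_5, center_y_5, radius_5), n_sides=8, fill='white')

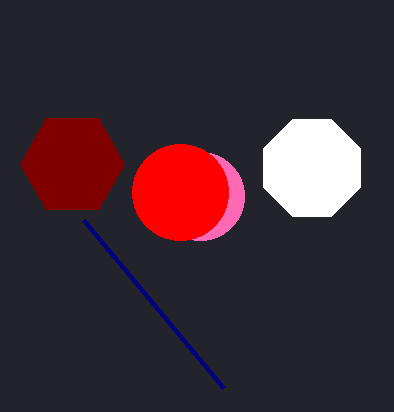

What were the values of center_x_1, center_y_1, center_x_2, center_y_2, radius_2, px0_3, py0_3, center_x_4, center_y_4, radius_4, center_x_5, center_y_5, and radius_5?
center_x_1 = 200; center_y_1 = 196; center_x_2 = 180; center_y_2 = 192; radius_2 = 48; px0_3 = 224; py0_3 = 388; center_x_4 = 72; center_y_4 = 164; radius_4 = 52; center_x_5 = 312; center_y_5 = 168; radius_5 = 52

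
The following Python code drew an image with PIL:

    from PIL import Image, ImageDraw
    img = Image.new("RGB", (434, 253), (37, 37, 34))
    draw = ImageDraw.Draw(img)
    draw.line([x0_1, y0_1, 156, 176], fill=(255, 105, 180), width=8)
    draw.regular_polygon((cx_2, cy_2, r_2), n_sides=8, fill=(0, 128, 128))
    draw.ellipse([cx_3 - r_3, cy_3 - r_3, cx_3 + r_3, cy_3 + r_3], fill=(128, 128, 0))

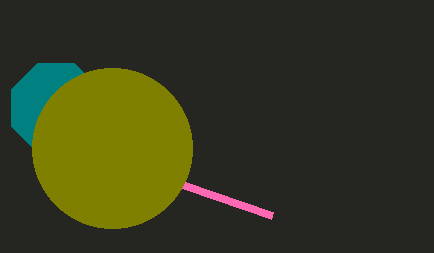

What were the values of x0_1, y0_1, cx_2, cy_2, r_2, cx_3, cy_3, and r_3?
x0_1 = 272; y0_1 = 216; cx_2 = 56; cy_2 = 108; r_2 = 48; cx_3 = 112; cy_3 = 148; r_3 = 80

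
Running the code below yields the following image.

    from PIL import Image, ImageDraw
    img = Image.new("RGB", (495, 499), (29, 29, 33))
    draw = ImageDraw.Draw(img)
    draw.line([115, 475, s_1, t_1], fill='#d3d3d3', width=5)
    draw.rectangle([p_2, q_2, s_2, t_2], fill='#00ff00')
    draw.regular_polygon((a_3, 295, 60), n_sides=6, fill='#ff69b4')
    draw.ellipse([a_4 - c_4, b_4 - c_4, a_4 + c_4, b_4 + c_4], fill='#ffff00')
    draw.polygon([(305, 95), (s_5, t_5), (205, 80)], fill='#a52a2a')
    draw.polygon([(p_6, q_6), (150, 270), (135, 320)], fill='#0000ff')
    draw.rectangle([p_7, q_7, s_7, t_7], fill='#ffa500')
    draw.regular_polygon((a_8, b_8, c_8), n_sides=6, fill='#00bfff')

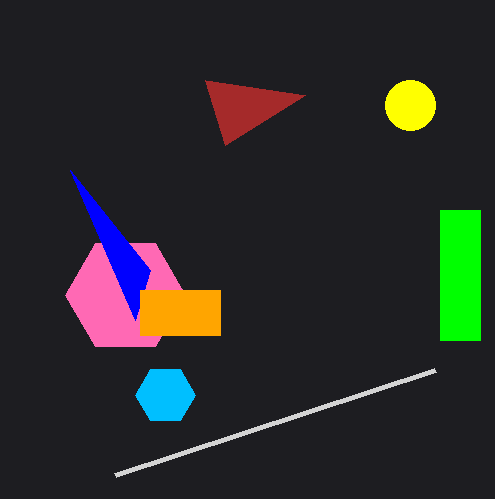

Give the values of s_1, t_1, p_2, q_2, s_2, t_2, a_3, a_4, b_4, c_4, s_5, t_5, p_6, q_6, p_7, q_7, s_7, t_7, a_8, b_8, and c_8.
s_1 = 435, t_1 = 370, p_2 = 440, q_2 = 210, s_2 = 480, t_2 = 340, a_3 = 125, a_4 = 410, b_4 = 105, c_4 = 25, s_5 = 225, t_5 = 145, p_6 = 70, q_6 = 170, p_7 = 140, q_7 = 290, s_7 = 220, t_7 = 335, a_8 = 165, b_8 = 395, c_8 = 30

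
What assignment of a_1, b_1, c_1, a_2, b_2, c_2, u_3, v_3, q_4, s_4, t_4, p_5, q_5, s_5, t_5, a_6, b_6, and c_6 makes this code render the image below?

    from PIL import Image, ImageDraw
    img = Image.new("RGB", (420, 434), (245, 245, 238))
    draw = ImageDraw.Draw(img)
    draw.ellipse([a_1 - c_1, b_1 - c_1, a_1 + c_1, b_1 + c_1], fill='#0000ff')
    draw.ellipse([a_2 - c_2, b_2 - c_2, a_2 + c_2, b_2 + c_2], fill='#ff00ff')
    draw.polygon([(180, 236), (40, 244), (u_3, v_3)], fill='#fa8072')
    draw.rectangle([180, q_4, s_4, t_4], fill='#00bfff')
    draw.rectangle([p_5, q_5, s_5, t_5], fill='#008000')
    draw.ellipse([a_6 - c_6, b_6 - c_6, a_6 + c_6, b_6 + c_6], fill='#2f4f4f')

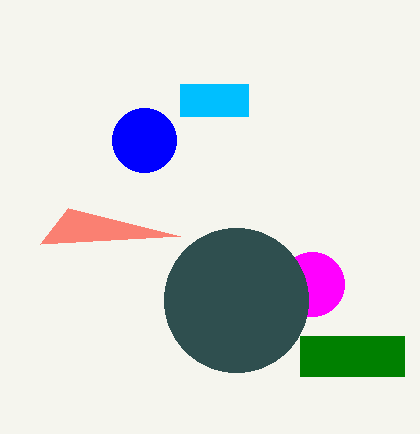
a_1 = 144; b_1 = 140; c_1 = 32; a_2 = 312; b_2 = 284; c_2 = 32; u_3 = 68; v_3 = 208; q_4 = 84; s_4 = 248; t_4 = 116; p_5 = 300; q_5 = 336; s_5 = 404; t_5 = 376; a_6 = 236; b_6 = 300; c_6 = 72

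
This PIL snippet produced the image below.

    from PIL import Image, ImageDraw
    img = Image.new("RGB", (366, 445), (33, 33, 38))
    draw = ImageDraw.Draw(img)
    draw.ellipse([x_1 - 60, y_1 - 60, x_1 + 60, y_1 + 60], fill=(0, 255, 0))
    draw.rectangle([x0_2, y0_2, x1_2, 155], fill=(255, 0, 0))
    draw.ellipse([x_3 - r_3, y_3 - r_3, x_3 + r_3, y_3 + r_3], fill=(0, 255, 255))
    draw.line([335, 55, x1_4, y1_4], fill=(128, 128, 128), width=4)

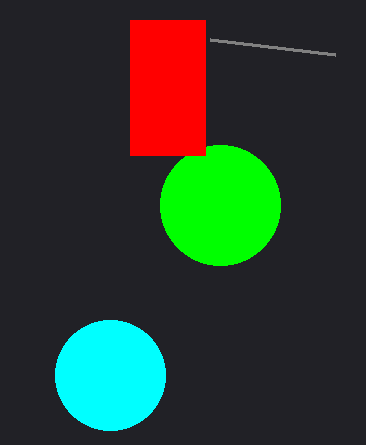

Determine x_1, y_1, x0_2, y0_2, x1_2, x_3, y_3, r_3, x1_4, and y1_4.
x_1 = 220; y_1 = 205; x0_2 = 130; y0_2 = 20; x1_2 = 205; x_3 = 110; y_3 = 375; r_3 = 55; x1_4 = 210; y1_4 = 40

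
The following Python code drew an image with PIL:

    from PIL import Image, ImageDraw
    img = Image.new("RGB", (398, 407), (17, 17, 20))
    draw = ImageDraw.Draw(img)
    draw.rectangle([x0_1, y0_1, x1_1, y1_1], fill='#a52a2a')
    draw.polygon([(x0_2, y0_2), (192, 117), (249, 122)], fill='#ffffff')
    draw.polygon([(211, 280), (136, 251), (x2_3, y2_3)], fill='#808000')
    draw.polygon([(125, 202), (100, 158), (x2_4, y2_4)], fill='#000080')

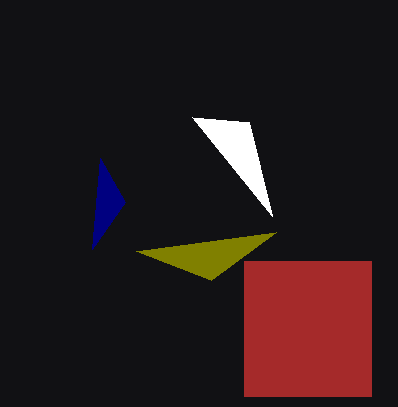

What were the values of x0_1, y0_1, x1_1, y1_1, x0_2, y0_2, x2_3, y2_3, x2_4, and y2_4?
x0_1 = 244, y0_1 = 261, x1_1 = 371, y1_1 = 396, x0_2 = 272, y0_2 = 216, x2_3 = 276, y2_3 = 232, x2_4 = 92, y2_4 = 249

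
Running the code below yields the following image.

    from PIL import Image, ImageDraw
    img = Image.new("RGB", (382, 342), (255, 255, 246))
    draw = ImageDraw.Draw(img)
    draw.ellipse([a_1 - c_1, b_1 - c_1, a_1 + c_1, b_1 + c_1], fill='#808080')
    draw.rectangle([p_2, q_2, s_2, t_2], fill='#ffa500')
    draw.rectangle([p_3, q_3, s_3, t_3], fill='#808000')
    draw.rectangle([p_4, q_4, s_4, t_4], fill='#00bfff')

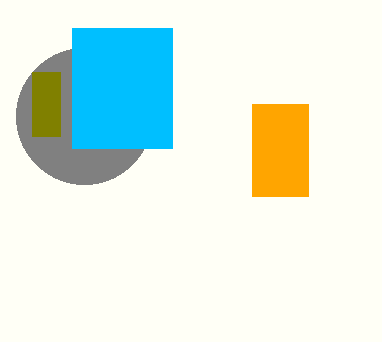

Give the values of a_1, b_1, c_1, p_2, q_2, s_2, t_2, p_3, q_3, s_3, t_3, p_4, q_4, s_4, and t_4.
a_1 = 84
b_1 = 116
c_1 = 68
p_2 = 252
q_2 = 104
s_2 = 308
t_2 = 196
p_3 = 32
q_3 = 72
s_3 = 60
t_3 = 136
p_4 = 72
q_4 = 28
s_4 = 172
t_4 = 148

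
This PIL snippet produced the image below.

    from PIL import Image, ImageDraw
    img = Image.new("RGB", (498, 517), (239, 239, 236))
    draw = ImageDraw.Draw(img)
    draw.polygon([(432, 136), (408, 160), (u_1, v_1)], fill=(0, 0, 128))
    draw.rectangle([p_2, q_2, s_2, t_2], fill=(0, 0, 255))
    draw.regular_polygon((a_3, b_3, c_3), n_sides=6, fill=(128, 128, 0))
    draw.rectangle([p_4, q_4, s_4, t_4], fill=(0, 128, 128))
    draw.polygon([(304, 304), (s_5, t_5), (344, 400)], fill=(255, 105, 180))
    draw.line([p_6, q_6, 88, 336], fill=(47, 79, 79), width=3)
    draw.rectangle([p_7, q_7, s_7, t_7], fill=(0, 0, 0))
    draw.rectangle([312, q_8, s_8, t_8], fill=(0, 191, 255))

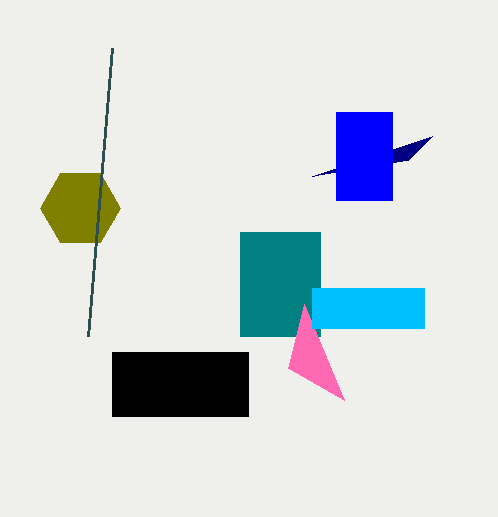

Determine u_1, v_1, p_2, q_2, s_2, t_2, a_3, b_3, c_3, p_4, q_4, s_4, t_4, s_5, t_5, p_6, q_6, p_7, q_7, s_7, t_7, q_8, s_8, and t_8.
u_1 = 312, v_1 = 176, p_2 = 336, q_2 = 112, s_2 = 392, t_2 = 200, a_3 = 80, b_3 = 208, c_3 = 40, p_4 = 240, q_4 = 232, s_4 = 320, t_4 = 336, s_5 = 288, t_5 = 368, p_6 = 112, q_6 = 48, p_7 = 112, q_7 = 352, s_7 = 248, t_7 = 416, q_8 = 288, s_8 = 424, t_8 = 328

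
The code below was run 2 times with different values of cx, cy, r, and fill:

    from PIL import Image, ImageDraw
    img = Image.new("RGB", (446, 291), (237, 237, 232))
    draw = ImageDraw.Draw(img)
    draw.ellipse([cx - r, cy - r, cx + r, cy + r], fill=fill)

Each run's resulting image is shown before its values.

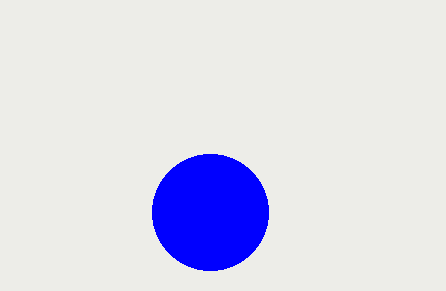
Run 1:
cx = 210
cy = 212
r = 58
fill = 'blue'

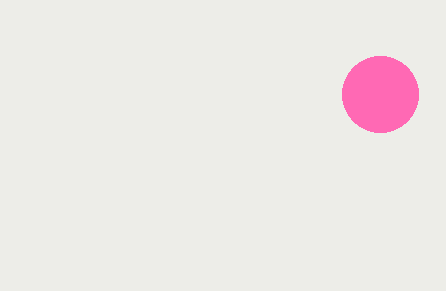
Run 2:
cx = 380; cy = 94; r = 38; fill = 'hotpink'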